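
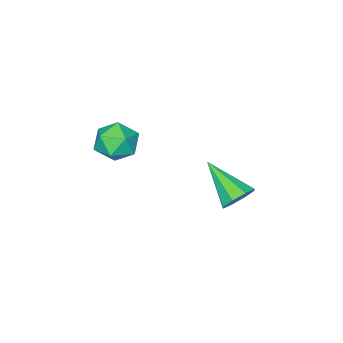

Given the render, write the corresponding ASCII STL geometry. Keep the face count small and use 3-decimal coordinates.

solid 
facet normal -0.002 0.829 -0.559
outer loop
vertex 0.386 -0.62 -0.128
vertex -0.211 -0.587 -0.077
vertex 0.253 -0.374 0.237
endloop
endfacet
facet normal 0.905 -0.118 0.409
outer loop
vertex 0.386 -0.62 -0.128
vertex 0.253 -0.374 0.237
vertex -0.209 -1.913 0.817
endloop
endfacet
facet normal -0.002 0.829 -0.559
outer loop
vertex 0.253 -0.374 0.237
vertex -0.211 -0.587 -0.077
vertex -0.151 -0.253 0.418
endloop
endfacet
facet normal 0.449 0.194 0.872
outer loop
vertex 0.253 -0.374 0.237
vertex -0.151 -0.253 0.418
vertex -0.209 -1.913 0.817
endloop
endfacet
facet normal 0.000 0.829 -0.559
outer loop
vertex -0.151 -0.253 0.418
vertex -0.211 -0.587 -0.077
vertex -0.591 -0.327 0.308
endloop
endfacet
facet normal -0.273 0.234 0.933
outer loop
vertex -0.151 -0.253 0.418
vertex -0.591 -0.327 0.308
vertex -0.209 -1.913 0.817
endloop
endfacet
facet normal -0.001 0.828 -0.560
outer loop
vertex -0.591 -0.327 0.308
vertex -0.211 -0.587 -0.077
vertex -0.808 -0.554 -0.027
endloop
endfacet
facet normal -0.832 -0.023 0.554
outer loop
vertex -0.591 -0.327 0.308
vertex -0.808 -0.554 -0.027
vertex -0.209 -1.913 0.817
endloop
endfacet
facet normal -0.001 0.829 -0.559
outer loop
vertex -0.808 -0.554 -0.027
vertex -0.211 -0.587 -0.077
vertex -0.676 -0.8 -0.392
endloop
endfacet
facet normal -0.905 -0.424 -0.041
outer loop
vertex -0.808 -0.554 -0.027
vertex -0.676 -0.8 -0.392
vertex -0.209 -1.913 0.817
endloop
endfacet
facet normal -0.001 0.829 -0.559
outer loop
vertex -0.676 -0.8 -0.392
vertex -0.211 -0.587 -0.077
vertex -0.271 -0.921 -0.572
endloop
endfacet
facet normal -0.446 -0.738 -0.507
outer loop
vertex -0.676 -0.8 -0.392
vertex -0.271 -0.921 -0.572
vertex -0.209 -1.913 0.817
endloop
endfacet
facet normal -0.003 0.829 -0.559
outer loop
vertex -0.271 -0.921 -0.572
vertex -0.211 -0.587 -0.077
vertex 0.168 -0.846 -0.463
endloop
endfacet
facet normal 0.274 -0.777 -0.567
outer loop
vertex -0.271 -0.921 -0.572
vertex 0.168 -0.846 -0.463
vertex -0.209 -1.913 0.817
endloop
endfacet
facet normal -0.002 0.830 -0.558
outer loop
vertex 0.168 -0.846 -0.463
vertex -0.211 -0.587 -0.077
vertex 0.386 -0.62 -0.128
endloop
endfacet
facet normal 0.832 -0.521 -0.190
outer loop
vertex 0.168 -0.846 -0.463
vertex 0.386 -0.62 -0.128
vertex -0.209 -1.913 0.817
endloop
endfacet
facet normal -0.346 0.896 0.278
outer loop
vertex 3.126 -1.327 3.294
vertex 2.674 -1.643 3.75
vertex 3.329 -1.457 3.967
endloop
endfacet
facet normal 0.338 0.938 0.079
outer loop
vertex 3.126 -1.327 3.294
vertex 3.329 -1.457 3.967
vertex 3.783 -1.575 3.427
endloop
endfacet
facet normal 0.387 0.705 -0.594
outer loop
vertex 3.126 -1.327 3.294
vertex 3.783 -1.575 3.427
vertex 3.408 -1.834 2.876
endloop
endfacet
facet normal -0.267 0.520 -0.811
outer loop
vertex 3.126 -1.327 3.294
vertex 3.408 -1.834 2.876
vertex 2.723 -1.875 3.075
endloop
endfacet
facet normal -0.720 0.638 -0.272
outer loop
vertex 3.126 -1.327 3.294
vertex 2.723 -1.875 3.075
vertex 2.674 -1.643 3.75
endloop
endfacet
facet normal 0.715 0.495 0.493
outer loop
vertex 3.783 -1.575 3.427
vertex 3.329 -1.457 3.967
vertex 3.737 -2.045 3.965
endloop
endfacet
facet normal -0.391 0.428 0.815
outer loop
vertex 3.329 -1.457 3.967
vertex 2.674 -1.643 3.75
vertex 3.052 -2.086 4.164
endloop
endfacet
facet normal -0.997 0.011 -0.076
outer loop
vertex 2.674 -1.643 3.75
vertex 2.723 -1.875 3.075
vertex 2.677 -2.345 3.613
endloop
endfacet
facet normal -0.264 -0.180 -0.947
outer loop
vertex 2.723 -1.875 3.075
vertex 3.408 -1.834 2.876
vertex 3.131 -2.463 3.073
endloop
endfacet
facet normal 0.794 0.120 -0.596
outer loop
vertex 3.408 -1.834 2.876
vertex 3.783 -1.575 3.427
vertex 3.786 -2.277 3.29
endloop
endfacet
facet normal 0.267 -0.520 0.811
outer loop
vertex 3.334 -2.593 3.746
vertex 3.737 -2.045 3.965
vertex 3.052 -2.086 4.164
endloop
endfacet
facet normal -0.387 -0.705 0.594
outer loop
vertex 3.334 -2.593 3.746
vertex 3.052 -2.086 4.164
vertex 2.677 -2.345 3.613
endloop
endfacet
facet normal -0.338 -0.938 -0.079
outer loop
vertex 3.334 -2.593 3.746
vertex 2.677 -2.345 3.613
vertex 3.131 -2.463 3.073
endloop
endfacet
facet normal 0.346 -0.896 -0.278
outer loop
vertex 3.334 -2.593 3.746
vertex 3.131 -2.463 3.073
vertex 3.786 -2.277 3.29
endloop
endfacet
facet normal 0.720 -0.638 0.272
outer loop
vertex 3.334 -2.593 3.746
vertex 3.786 -2.277 3.29
vertex 3.737 -2.045 3.965
endloop
endfacet
facet normal 0.264 0.180 0.947
outer loop
vertex 3.052 -2.086 4.164
vertex 3.737 -2.045 3.965
vertex 3.329 -1.457 3.967
endloop
endfacet
facet normal -0.794 -0.120 0.596
outer loop
vertex 2.677 -2.345 3.613
vertex 3.052 -2.086 4.164
vertex 2.674 -1.643 3.75
endloop
endfacet
facet normal -0.715 -0.495 -0.493
outer loop
vertex 3.131 -2.463 3.073
vertex 2.677 -2.345 3.613
vertex 2.723 -1.875 3.075
endloop
endfacet
facet normal 0.391 -0.428 -0.815
outer loop
vertex 3.786 -2.277 3.29
vertex 3.131 -2.463 3.073
vertex 3.408 -1.834 2.876
endloop
endfacet
facet normal 0.997 -0.011 0.076
outer loop
vertex 3.737 -2.045 3.965
vertex 3.786 -2.277 3.29
vertex 3.783 -1.575 3.427
endloop
endfacet

endsolid


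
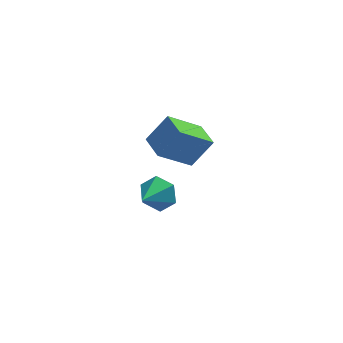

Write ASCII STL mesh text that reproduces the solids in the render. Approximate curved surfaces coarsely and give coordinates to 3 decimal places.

solid 
facet normal -0.605 -0.173 -0.777
outer loop
vertex 1.738 -0.991 2.914
vertex 1.468 -0.122 2.931
vertex 2.78 -0.65 2.027
endloop
endfacet
facet normal 0.297 -0.955 -0.019
outer loop
vertex 3.452 -0.458 2.889
vertex 1.738 -0.991 2.914
vertex 2.78 -0.65 2.027
endloop
endfacet
facet normal -0.605 -0.174 -0.777
outer loop
vertex 2.78 -0.65 2.027
vertex 1.468 -0.122 2.931
vertex 2.51 0.219 2.043
endloop
endfacet
facet normal 0.739 0.241 -0.630
outer loop
vertex 2.51 0.219 2.043
vertex 3.452 -0.458 2.889
vertex 2.78 -0.65 2.027
endloop
endfacet
facet normal -0.738 -0.242 0.630
outer loop
vertex 1.738 -0.991 2.914
vertex 2.14 0.07 3.793
vertex 1.468 -0.122 2.931
endloop
endfacet
facet normal 0.297 -0.955 -0.019
outer loop
vertex 2.41 -0.799 3.777
vertex 1.738 -0.991 2.914
vertex 3.452 -0.458 2.889
endloop
endfacet
facet normal -0.739 -0.241 0.629
outer loop
vertex 2.41 -0.799 3.777
vertex 2.14 0.07 3.793
vertex 1.738 -0.991 2.914
endloop
endfacet
facet normal -0.297 0.955 0.019
outer loop
vertex 1.468 -0.122 2.931
vertex 2.14 0.07 3.793
vertex 2.51 0.219 2.043
endloop
endfacet
facet normal 0.739 0.242 -0.629
outer loop
vertex 3.182 0.411 2.906
vertex 3.452 -0.458 2.889
vertex 2.51 0.219 2.043
endloop
endfacet
facet normal -0.297 0.955 0.019
outer loop
vertex 2.51 0.219 2.043
vertex 2.14 0.07 3.793
vertex 3.182 0.411 2.906
endloop
endfacet
facet normal 0.605 0.173 0.777
outer loop
vertex 3.182 0.411 2.906
vertex 2.41 -0.799 3.777
vertex 3.452 -0.458 2.889
endloop
endfacet
facet normal 0.605 0.174 0.777
outer loop
vertex 2.14 0.07 3.793
vertex 2.41 -0.799 3.777
vertex 3.182 0.411 2.906
endloop
endfacet
facet normal 0.524 0.731 -0.437
outer loop
vertex 2.397 0.789 -0.246
vertex 1.916 0.858 -0.708
vertex 1.89 1.215 -0.142
endloop
endfacet
facet normal 0.099 -0.124 0.987
outer loop
vertex 2.397 0.789 -0.246
vertex 1.89 1.215 -0.142
vertex 1.344 0.062 -0.232
endloop
endfacet
facet normal 0.525 0.731 -0.437
outer loop
vertex 1.89 1.215 -0.142
vertex 1.916 0.858 -0.708
vertex 1.41 1.284 -0.603
endloop
endfacet
facet normal -0.651 0.252 0.716
outer loop
vertex 1.89 1.215 -0.142
vertex 1.41 1.284 -0.603
vertex 1.344 0.062 -0.232
endloop
endfacet
facet normal 0.525 0.731 -0.437
outer loop
vertex 1.41 1.284 -0.603
vertex 1.916 0.858 -0.708
vertex 1.435 0.927 -1.17
endloop
endfacet
facet normal -0.997 0.034 -0.065
outer loop
vertex 1.41 1.284 -0.603
vertex 1.435 0.927 -1.17
vertex 1.344 0.062 -0.232
endloop
endfacet
facet normal 0.524 0.731 -0.437
outer loop
vertex 1.435 0.927 -1.17
vertex 1.916 0.858 -0.708
vertex 1.942 0.501 -1.274
endloop
endfacet
facet normal -0.592 -0.563 -0.577
outer loop
vertex 1.435 0.927 -1.17
vertex 1.942 0.501 -1.274
vertex 1.344 0.062 -0.232
endloop
endfacet
facet normal 0.525 0.731 -0.437
outer loop
vertex 1.942 0.501 -1.274
vertex 1.916 0.858 -0.708
vertex 2.422 0.432 -0.813
endloop
endfacet
facet normal 0.158 -0.939 -0.305
outer loop
vertex 1.942 0.501 -1.274
vertex 2.422 0.432 -0.813
vertex 1.344 0.062 -0.232
endloop
endfacet
facet normal 0.525 0.731 -0.437
outer loop
vertex 2.422 0.432 -0.813
vertex 1.916 0.858 -0.708
vertex 2.397 0.789 -0.246
endloop
endfacet
facet normal 0.504 -0.721 0.476
outer loop
vertex 2.422 0.432 -0.813
vertex 2.397 0.789 -0.246
vertex 1.344 0.062 -0.232
endloop
endfacet

endsolid


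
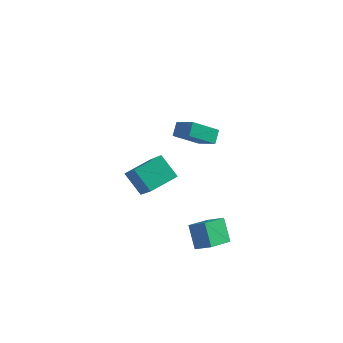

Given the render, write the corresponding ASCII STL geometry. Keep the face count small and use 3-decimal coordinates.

solid 
facet normal -0.697 0.239 0.676
outer loop
vertex -1.67 2.733 -1.895
vertex -0.821 4.145 -1.519
vertex -2.693 3.722 -3.301
endloop
endfacet
facet normal -0.502 -0.836 -0.223
outer loop
vertex -1.619 3.355 -4.341
vertex -1.67 2.733 -1.895
vertex -2.693 3.722 -3.301
endloop
endfacet
facet normal -0.697 0.239 0.676
outer loop
vertex -2.693 3.722 -3.301
vertex -0.821 4.145 -1.519
vertex -1.844 5.135 -2.924
endloop
endfacet
facet normal -0.511 0.495 -0.703
outer loop
vertex -1.844 5.135 -2.924
vertex -1.619 3.355 -4.341
vertex -2.693 3.722 -3.301
endloop
endfacet
facet normal 0.511 -0.495 0.703
outer loop
vertex -1.67 2.733 -1.895
vertex 0.253 3.778 -2.559
vertex -0.821 4.145 -1.519
endloop
endfacet
facet normal -0.502 -0.835 -0.223
outer loop
vertex -0.596 2.365 -2.936
vertex -1.67 2.733 -1.895
vertex -1.619 3.355 -4.341
endloop
endfacet
facet normal 0.511 -0.495 0.703
outer loop
vertex -0.596 2.365 -2.936
vertex 0.253 3.778 -2.559
vertex -1.67 2.733 -1.895
endloop
endfacet
facet normal 0.502 0.836 0.223
outer loop
vertex -0.821 4.145 -1.519
vertex 0.253 3.778 -2.559
vertex -1.844 5.135 -2.924
endloop
endfacet
facet normal -0.512 0.495 -0.703
outer loop
vertex -0.77 4.767 -3.965
vertex -1.619 3.355 -4.341
vertex -1.844 5.135 -2.924
endloop
endfacet
facet normal 0.502 0.836 0.223
outer loop
vertex -1.844 5.135 -2.924
vertex 0.253 3.778 -2.559
vertex -0.77 4.767 -3.965
endloop
endfacet
facet normal 0.697 -0.239 -0.676
outer loop
vertex -0.77 4.767 -3.965
vertex -0.596 2.365 -2.936
vertex -1.619 3.355 -4.341
endloop
endfacet
facet normal 0.698 -0.239 -0.676
outer loop
vertex 0.253 3.778 -2.559
vertex -0.596 2.365 -2.936
vertex -0.77 4.767 -3.965
endloop
endfacet
facet normal -0.864 0.025 -0.502
outer loop
vertex 2.305 0.46 -3.049
vertex 2.709 1.911 -3.672
vertex 2.926 -0.186 -4.15
endloop
endfacet
facet normal -0.248 -0.890 0.383
outer loop
vertex 3.791 -0.211 -3.648
vertex 2.305 0.46 -3.049
vertex 2.926 -0.186 -4.15
endloop
endfacet
facet normal -0.864 0.025 -0.502
outer loop
vertex 2.926 -0.186 -4.15
vertex 2.709 1.911 -3.672
vertex 3.33 1.265 -4.773
endloop
endfacet
facet normal 0.437 -0.455 -0.776
outer loop
vertex 3.33 1.265 -4.773
vertex 3.791 -0.211 -3.648
vertex 2.926 -0.186 -4.15
endloop
endfacet
facet normal -0.437 0.455 0.776
outer loop
vertex 2.305 0.46 -3.049
vertex 3.574 1.886 -3.17
vertex 2.709 1.911 -3.672
endloop
endfacet
facet normal -0.248 -0.890 0.383
outer loop
vertex 3.17 0.435 -2.547
vertex 2.305 0.46 -3.049
vertex 3.791 -0.211 -3.648
endloop
endfacet
facet normal -0.437 0.455 0.776
outer loop
vertex 3.17 0.435 -2.547
vertex 3.574 1.886 -3.17
vertex 2.305 0.46 -3.049
endloop
endfacet
facet normal 0.248 0.890 -0.383
outer loop
vertex 2.709 1.911 -3.672
vertex 3.574 1.886 -3.17
vertex 3.33 1.265 -4.773
endloop
endfacet
facet normal 0.437 -0.455 -0.776
outer loop
vertex 4.195 1.24 -4.271
vertex 3.791 -0.211 -3.648
vertex 3.33 1.265 -4.773
endloop
endfacet
facet normal 0.248 0.890 -0.383
outer loop
vertex 3.33 1.265 -4.773
vertex 3.574 1.886 -3.17
vertex 4.195 1.24 -4.271
endloop
endfacet
facet normal 0.864 -0.025 0.502
outer loop
vertex 4.195 1.24 -4.271
vertex 3.17 0.435 -2.547
vertex 3.791 -0.211 -3.648
endloop
endfacet
facet normal 0.864 -0.025 0.502
outer loop
vertex 3.574 1.886 -3.17
vertex 3.17 0.435 -2.547
vertex 4.195 1.24 -4.271
endloop
endfacet
facet normal -0.589 -0.564 0.579
outer loop
vertex 1.934 1.326 2.961
vertex 1.86 1.954 3.498
vertex 0.89 1.754 2.316
endloop
endfacet
facet normal 0.090 -0.757 -0.648
outer loop
vertex 1.86 2.686 1.362
vertex 1.934 1.326 2.961
vertex 0.89 1.754 2.316
endloop
endfacet
facet normal -0.588 -0.566 0.578
outer loop
vertex 0.89 1.754 2.316
vertex 1.86 1.954 3.498
vertex 0.815 2.382 2.854
endloop
endfacet
facet normal -0.804 0.329 -0.496
outer loop
vertex 0.815 2.382 2.854
vertex 1.86 2.686 1.362
vertex 0.89 1.754 2.316
endloop
endfacet
facet normal 0.804 -0.329 0.496
outer loop
vertex 1.934 1.326 2.961
vertex 2.83 2.886 2.544
vertex 1.86 1.954 3.498
endloop
endfacet
facet normal 0.089 -0.757 -0.648
outer loop
vertex 2.905 2.258 2.006
vertex 1.934 1.326 2.961
vertex 1.86 2.686 1.362
endloop
endfacet
facet normal 0.804 -0.329 0.496
outer loop
vertex 2.905 2.258 2.006
vertex 2.83 2.886 2.544
vertex 1.934 1.326 2.961
endloop
endfacet
facet normal -0.090 0.756 0.648
outer loop
vertex 1.86 1.954 3.498
vertex 2.83 2.886 2.544
vertex 0.815 2.382 2.854
endloop
endfacet
facet normal -0.804 0.329 -0.496
outer loop
vertex 1.786 3.314 1.899
vertex 1.86 2.686 1.362
vertex 0.815 2.382 2.854
endloop
endfacet
facet normal -0.090 0.757 0.647
outer loop
vertex 0.815 2.382 2.854
vertex 2.83 2.886 2.544
vertex 1.786 3.314 1.899
endloop
endfacet
facet normal 0.588 0.565 -0.579
outer loop
vertex 1.786 3.314 1.899
vertex 2.905 2.258 2.006
vertex 1.86 2.686 1.362
endloop
endfacet
facet normal 0.589 0.565 -0.578
outer loop
vertex 2.83 2.886 2.544
vertex 2.905 2.258 2.006
vertex 1.786 3.314 1.899
endloop
endfacet

endsolid


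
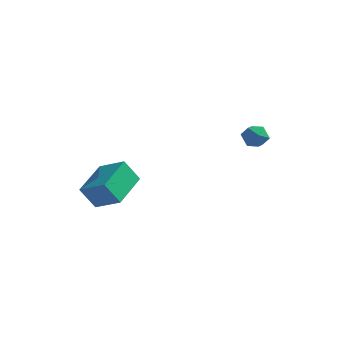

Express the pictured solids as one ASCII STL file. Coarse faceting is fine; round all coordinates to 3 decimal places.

solid 
facet normal -0.878 0.136 -0.458
outer loop
vertex -4.125 -3.029 -3.25
vertex -4.104 -1.159 -2.734
vertex -3.532 -2.746 -4.302
endloop
endfacet
facet normal -0.011 -0.964 -0.266
outer loop
vertex -2.276 -2.941 -3.646
vertex -4.125 -3.029 -3.25
vertex -3.532 -2.746 -4.302
endloop
endfacet
facet normal -0.878 0.137 -0.459
outer loop
vertex -3.532 -2.746 -4.302
vertex -4.104 -1.159 -2.734
vertex -3.511 -0.876 -3.785
endloop
endfacet
facet normal 0.478 0.229 -0.848
outer loop
vertex -3.511 -0.876 -3.785
vertex -2.276 -2.941 -3.646
vertex -3.532 -2.746 -4.302
endloop
endfacet
facet normal -0.478 -0.229 0.848
outer loop
vertex -4.125 -3.029 -3.25
vertex -2.848 -1.354 -2.078
vertex -4.104 -1.159 -2.734
endloop
endfacet
facet normal -0.011 -0.964 -0.266
outer loop
vertex -2.869 -3.224 -2.595
vertex -4.125 -3.029 -3.25
vertex -2.276 -2.941 -3.646
endloop
endfacet
facet normal -0.478 -0.229 0.848
outer loop
vertex -2.869 -3.224 -2.595
vertex -2.848 -1.354 -2.078
vertex -4.125 -3.029 -3.25
endloop
endfacet
facet normal 0.011 0.964 0.266
outer loop
vertex -4.104 -1.159 -2.734
vertex -2.848 -1.354 -2.078
vertex -3.511 -0.876 -3.785
endloop
endfacet
facet normal 0.478 0.229 -0.848
outer loop
vertex -2.255 -1.071 -3.13
vertex -2.276 -2.941 -3.646
vertex -3.511 -0.876 -3.785
endloop
endfacet
facet normal 0.011 0.964 0.266
outer loop
vertex -3.511 -0.876 -3.785
vertex -2.848 -1.354 -2.078
vertex -2.255 -1.071 -3.13
endloop
endfacet
facet normal 0.878 -0.136 0.459
outer loop
vertex -2.255 -1.071 -3.13
vertex -2.869 -3.224 -2.595
vertex -2.276 -2.941 -3.646
endloop
endfacet
facet normal 0.878 -0.137 0.458
outer loop
vertex -2.848 -1.354 -2.078
vertex -2.869 -3.224 -2.595
vertex -2.255 -1.071 -3.13
endloop
endfacet
facet normal 0.127 0.795 0.594
outer loop
vertex 2.476 1.248 -0.462
vertex 1.936 1.078 -0.119
vertex 2.53 0.847 0.063
endloop
endfacet
facet normal 0.754 0.557 0.348
outer loop
vertex 2.476 1.248 -0.462
vertex 2.53 0.847 0.063
vertex 2.877 0.721 -0.487
endloop
endfacet
facet normal 0.732 0.575 -0.365
outer loop
vertex 2.476 1.248 -0.462
vertex 2.877 0.721 -0.487
vertex 2.497 0.874 -1.008
endloop
endfacet
facet normal 0.093 0.823 -0.560
outer loop
vertex 2.476 1.248 -0.462
vertex 2.497 0.874 -1.008
vertex 1.916 1.094 -0.781
endloop
endfacet
facet normal -0.282 0.959 0.032
outer loop
vertex 2.476 1.248 -0.462
vertex 1.916 1.094 -0.781
vertex 1.936 1.078 -0.119
endloop
endfacet
facet normal 0.826 -0.125 0.550
outer loop
vertex 2.877 0.721 -0.487
vertex 2.53 0.847 0.063
vertex 2.584 0.226 -0.159
endloop
endfacet
facet normal -0.189 0.260 0.947
outer loop
vertex 2.53 0.847 0.063
vertex 1.936 1.078 -0.119
vertex 2.003 0.446 0.068
endloop
endfacet
facet normal -0.849 0.528 0.038
outer loop
vertex 1.936 1.078 -0.119
vertex 1.916 1.094 -0.781
vertex 1.623 0.599 -0.453
endloop
endfacet
facet normal -0.243 0.308 -0.920
outer loop
vertex 1.916 1.094 -0.781
vertex 2.497 0.874 -1.008
vertex 1.97 0.473 -1.003
endloop
endfacet
facet normal 0.791 -0.095 -0.605
outer loop
vertex 2.497 0.874 -1.008
vertex 2.877 0.721 -0.487
vertex 2.564 0.242 -0.821
endloop
endfacet
facet normal -0.093 -0.823 0.560
outer loop
vertex 2.024 0.072 -0.478
vertex 2.584 0.226 -0.159
vertex 2.003 0.446 0.068
endloop
endfacet
facet normal -0.732 -0.575 0.365
outer loop
vertex 2.024 0.072 -0.478
vertex 2.003 0.446 0.068
vertex 1.623 0.599 -0.453
endloop
endfacet
facet normal -0.754 -0.557 -0.348
outer loop
vertex 2.024 0.072 -0.478
vertex 1.623 0.599 -0.453
vertex 1.97 0.473 -1.003
endloop
endfacet
facet normal -0.127 -0.795 -0.594
outer loop
vertex 2.024 0.072 -0.478
vertex 1.97 0.473 -1.003
vertex 2.564 0.242 -0.821
endloop
endfacet
facet normal 0.282 -0.959 -0.032
outer loop
vertex 2.024 0.072 -0.478
vertex 2.564 0.242 -0.821
vertex 2.584 0.226 -0.159
endloop
endfacet
facet normal 0.243 -0.308 0.920
outer loop
vertex 2.003 0.446 0.068
vertex 2.584 0.226 -0.159
vertex 2.53 0.847 0.063
endloop
endfacet
facet normal -0.791 0.095 0.605
outer loop
vertex 1.623 0.599 -0.453
vertex 2.003 0.446 0.068
vertex 1.936 1.078 -0.119
endloop
endfacet
facet normal -0.826 0.125 -0.550
outer loop
vertex 1.97 0.473 -1.003
vertex 1.623 0.599 -0.453
vertex 1.916 1.094 -0.781
endloop
endfacet
facet normal 0.189 -0.260 -0.947
outer loop
vertex 2.564 0.242 -0.821
vertex 1.97 0.473 -1.003
vertex 2.497 0.874 -1.008
endloop
endfacet
facet normal 0.849 -0.528 -0.038
outer loop
vertex 2.584 0.226 -0.159
vertex 2.564 0.242 -0.821
vertex 2.877 0.721 -0.487
endloop
endfacet

endsolid


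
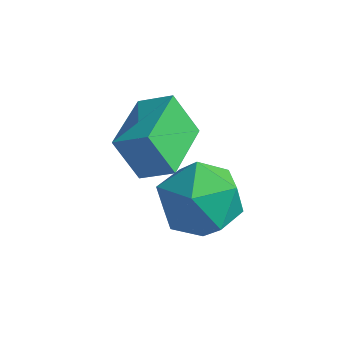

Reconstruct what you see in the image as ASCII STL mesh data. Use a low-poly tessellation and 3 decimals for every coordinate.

solid 
facet normal -0.506 -0.072 0.859
outer loop
vertex -0.082 -2.053 -2.629
vertex -0.45 -0.221 -2.693
vertex -1.022 -2.263 -3.2
endloop
endfacet
facet normal 0.198 -0.980 0.034
outer loop
vertex -0.29 -2.159 -4.447
vertex -0.082 -2.053 -2.629
vertex -1.022 -2.263 -3.2
endloop
endfacet
facet normal -0.506 -0.072 0.860
outer loop
vertex -1.022 -2.263 -3.2
vertex -0.45 -0.221 -2.693
vertex -1.391 -0.431 -3.264
endloop
endfacet
facet normal -0.840 -0.187 -0.509
outer loop
vertex -1.391 -0.431 -3.264
vertex -0.29 -2.159 -4.447
vertex -1.022 -2.263 -3.2
endloop
endfacet
facet normal 0.840 0.187 0.509
outer loop
vertex -0.082 -2.053 -2.629
vertex 0.282 -0.117 -3.94
vertex -0.45 -0.221 -2.693
endloop
endfacet
facet normal 0.198 -0.980 0.035
outer loop
vertex 0.651 -1.949 -3.876
vertex -0.082 -2.053 -2.629
vertex -0.29 -2.159 -4.447
endloop
endfacet
facet normal 0.840 0.187 0.509
outer loop
vertex 0.651 -1.949 -3.876
vertex 0.282 -0.117 -3.94
vertex -0.082 -2.053 -2.629
endloop
endfacet
facet normal -0.198 0.980 -0.034
outer loop
vertex -0.45 -0.221 -2.693
vertex 0.282 -0.117 -3.94
vertex -1.391 -0.431 -3.264
endloop
endfacet
facet normal -0.840 -0.187 -0.509
outer loop
vertex -0.658 -0.327 -4.511
vertex -0.29 -2.159 -4.447
vertex -1.391 -0.431 -3.264
endloop
endfacet
facet normal -0.198 0.980 -0.035
outer loop
vertex -1.391 -0.431 -3.264
vertex 0.282 -0.117 -3.94
vertex -0.658 -0.327 -4.511
endloop
endfacet
facet normal 0.506 0.072 -0.860
outer loop
vertex -0.658 -0.327 -4.511
vertex 0.651 -1.949 -3.876
vertex -0.29 -2.159 -4.447
endloop
endfacet
facet normal 0.506 0.072 -0.860
outer loop
vertex 0.282 -0.117 -3.94
vertex 0.651 -1.949 -3.876
vertex -0.658 -0.327 -4.511
endloop
endfacet
facet normal -0.997 -0.044 -0.063
outer loop
vertex 0.966 -3.017 -4.25
vertex 0.9 -3.26 -3.046
vertex 0.874 -2.095 -3.441
endloop
endfacet
facet normal -0.731 0.408 -0.548
outer loop
vertex 0.966 -3.017 -4.25
vertex 0.874 -2.095 -3.441
vertex 1.643 -2.0 -4.396
endloop
endfacet
facet normal -0.275 0.045 -0.960
outer loop
vertex 0.966 -3.017 -4.25
vertex 1.643 -2.0 -4.396
vertex 2.144 -3.107 -4.592
endloop
endfacet
facet normal -0.261 -0.630 -0.731
outer loop
vertex 0.966 -3.017 -4.25
vertex 2.144 -3.107 -4.592
vertex 1.684 -3.885 -3.758
endloop
endfacet
facet normal -0.707 -0.685 -0.177
outer loop
vertex 0.966 -3.017 -4.25
vertex 1.684 -3.885 -3.758
vertex 0.9 -3.26 -3.046
endloop
endfacet
facet normal -0.361 0.911 -0.200
outer loop
vertex 1.643 -2.0 -4.396
vertex 0.874 -2.095 -3.441
vertex 1.996 -1.615 -3.282
endloop
endfacet
facet normal -0.793 0.180 0.582
outer loop
vertex 0.874 -2.095 -3.441
vertex 0.9 -3.26 -3.046
vertex 1.536 -2.393 -2.448
endloop
endfacet
facet normal -0.322 -0.859 0.399
outer loop
vertex 0.9 -3.26 -3.046
vertex 1.684 -3.885 -3.758
vertex 2.037 -3.5 -2.644
endloop
endfacet
facet normal 0.400 -0.770 -0.498
outer loop
vertex 1.684 -3.885 -3.758
vertex 2.144 -3.107 -4.592
vertex 2.806 -3.405 -3.599
endloop
endfacet
facet normal 0.375 0.324 -0.869
outer loop
vertex 2.144 -3.107 -4.592
vertex 1.643 -2.0 -4.396
vertex 2.78 -2.24 -3.994
endloop
endfacet
facet normal 0.261 0.630 0.731
outer loop
vertex 2.714 -2.483 -2.79
vertex 1.996 -1.615 -3.282
vertex 1.536 -2.393 -2.448
endloop
endfacet
facet normal 0.275 -0.045 0.960
outer loop
vertex 2.714 -2.483 -2.79
vertex 1.536 -2.393 -2.448
vertex 2.037 -3.5 -2.644
endloop
endfacet
facet normal 0.731 -0.408 0.548
outer loop
vertex 2.714 -2.483 -2.79
vertex 2.037 -3.5 -2.644
vertex 2.806 -3.405 -3.599
endloop
endfacet
facet normal 0.997 0.044 0.063
outer loop
vertex 2.714 -2.483 -2.79
vertex 2.806 -3.405 -3.599
vertex 2.78 -2.24 -3.994
endloop
endfacet
facet normal 0.707 0.685 0.177
outer loop
vertex 2.714 -2.483 -2.79
vertex 2.78 -2.24 -3.994
vertex 1.996 -1.615 -3.282
endloop
endfacet
facet normal -0.400 0.770 0.498
outer loop
vertex 1.536 -2.393 -2.448
vertex 1.996 -1.615 -3.282
vertex 0.874 -2.095 -3.441
endloop
endfacet
facet normal -0.375 -0.324 0.869
outer loop
vertex 2.037 -3.5 -2.644
vertex 1.536 -2.393 -2.448
vertex 0.9 -3.26 -3.046
endloop
endfacet
facet normal 0.361 -0.911 0.200
outer loop
vertex 2.806 -3.405 -3.599
vertex 2.037 -3.5 -2.644
vertex 1.684 -3.885 -3.758
endloop
endfacet
facet normal 0.793 -0.180 -0.582
outer loop
vertex 2.78 -2.24 -3.994
vertex 2.806 -3.405 -3.599
vertex 2.144 -3.107 -4.592
endloop
endfacet
facet normal 0.322 0.859 -0.399
outer loop
vertex 1.996 -1.615 -3.282
vertex 2.78 -2.24 -3.994
vertex 1.643 -2.0 -4.396
endloop
endfacet

endsolid


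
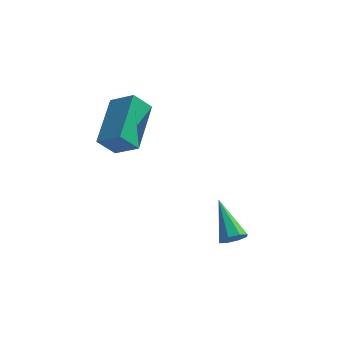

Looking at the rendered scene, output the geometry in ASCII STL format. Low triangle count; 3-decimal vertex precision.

solid 
facet normal 0.432 -0.690 -0.581
outer loop
vertex 2.576 0.178 1.801
vertex 2.338 0.364 1.403
vertex 2.777 0.452 1.625
endloop
endfacet
facet normal 0.585 0.088 0.806
outer loop
vertex 2.576 0.178 1.801
vertex 2.777 0.452 1.625
vertex 1.642 1.476 2.337
endloop
endfacet
facet normal 0.432 -0.691 -0.580
outer loop
vertex 2.777 0.452 1.625
vertex 2.338 0.364 1.403
vertex 2.721 0.674 1.319
endloop
endfacet
facet normal 0.736 0.605 0.304
outer loop
vertex 2.777 0.452 1.625
vertex 2.721 0.674 1.319
vertex 1.642 1.476 2.337
endloop
endfacet
facet normal 0.431 -0.690 -0.581
outer loop
vertex 2.721 0.674 1.319
vertex 2.338 0.364 1.403
vertex 2.44 0.715 1.062
endloop
endfacet
facet normal 0.386 0.878 -0.282
outer loop
vertex 2.721 0.674 1.319
vertex 2.44 0.715 1.062
vertex 1.642 1.476 2.337
endloop
endfacet
facet normal 0.431 -0.690 -0.581
outer loop
vertex 2.44 0.715 1.062
vertex 2.338 0.364 1.403
vertex 2.099 0.55 1.005
endloop
endfacet
facet normal -0.260 0.749 -0.610
outer loop
vertex 2.44 0.715 1.062
vertex 2.099 0.55 1.005
vertex 1.642 1.476 2.337
endloop
endfacet
facet normal 0.431 -0.690 -0.581
outer loop
vertex 2.099 0.55 1.005
vertex 2.338 0.364 1.403
vertex 1.898 0.276 1.181
endloop
endfacet
facet normal -0.824 0.292 -0.486
outer loop
vertex 2.099 0.55 1.005
vertex 1.898 0.276 1.181
vertex 1.642 1.476 2.337
endloop
endfacet
facet normal 0.431 -0.690 -0.581
outer loop
vertex 1.898 0.276 1.181
vertex 2.338 0.364 1.403
vertex 1.955 0.054 1.487
endloop
endfacet
facet normal -0.974 -0.225 0.018
outer loop
vertex 1.898 0.276 1.181
vertex 1.955 0.054 1.487
vertex 1.642 1.476 2.337
endloop
endfacet
facet normal 0.432 -0.691 -0.580
outer loop
vertex 1.955 0.054 1.487
vertex 2.338 0.364 1.403
vertex 2.235 0.013 1.744
endloop
endfacet
facet normal -0.625 -0.497 0.602
outer loop
vertex 1.955 0.054 1.487
vertex 2.235 0.013 1.744
vertex 1.642 1.476 2.337
endloop
endfacet
facet normal 0.431 -0.691 -0.581
outer loop
vertex 2.235 0.013 1.744
vertex 2.338 0.364 1.403
vertex 2.576 0.178 1.801
endloop
endfacet
facet normal 0.023 -0.368 0.930
outer loop
vertex 2.235 0.013 1.744
vertex 2.576 0.178 1.801
vertex 1.642 1.476 2.337
endloop
endfacet
facet normal -0.578 -0.315 0.753
outer loop
vertex -1.793 4.28 4.985
vertex -2.666 4.536 4.422
vertex -1.823 2.444 4.193
endloop
endfacet
facet normal 0.816 -0.240 0.526
outer loop
vertex -1.274 2.744 3.478
vertex -1.793 4.28 4.985
vertex -1.823 2.444 4.193
endloop
endfacet
facet normal -0.578 -0.315 0.753
outer loop
vertex -1.823 2.444 4.193
vertex -2.666 4.536 4.422
vertex -2.696 2.7 3.63
endloop
endfacet
facet normal -0.014 -0.918 -0.396
outer loop
vertex -2.696 2.7 3.63
vertex -1.274 2.744 3.478
vertex -1.823 2.444 4.193
endloop
endfacet
facet normal 0.014 0.918 0.396
outer loop
vertex -1.793 4.28 4.985
vertex -2.117 4.836 3.707
vertex -2.666 4.536 4.422
endloop
endfacet
facet normal 0.816 -0.240 0.526
outer loop
vertex -1.244 4.58 4.27
vertex -1.793 4.28 4.985
vertex -1.274 2.744 3.478
endloop
endfacet
facet normal 0.014 0.918 0.396
outer loop
vertex -1.244 4.58 4.27
vertex -2.117 4.836 3.707
vertex -1.793 4.28 4.985
endloop
endfacet
facet normal -0.816 0.240 -0.526
outer loop
vertex -2.666 4.536 4.422
vertex -2.117 4.836 3.707
vertex -2.696 2.7 3.63
endloop
endfacet
facet normal -0.014 -0.918 -0.396
outer loop
vertex -2.147 3.0 2.915
vertex -1.274 2.744 3.478
vertex -2.696 2.7 3.63
endloop
endfacet
facet normal -0.816 0.240 -0.526
outer loop
vertex -2.696 2.7 3.63
vertex -2.117 4.836 3.707
vertex -2.147 3.0 2.915
endloop
endfacet
facet normal 0.578 0.315 -0.753
outer loop
vertex -2.147 3.0 2.915
vertex -1.244 4.58 4.27
vertex -1.274 2.744 3.478
endloop
endfacet
facet normal 0.578 0.315 -0.753
outer loop
vertex -2.117 4.836 3.707
vertex -1.244 4.58 4.27
vertex -2.147 3.0 2.915
endloop
endfacet

endsolid


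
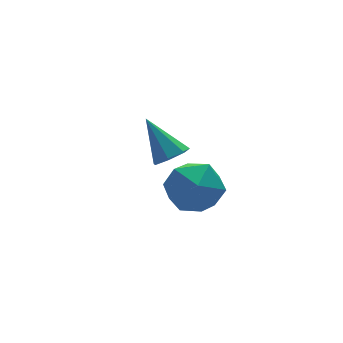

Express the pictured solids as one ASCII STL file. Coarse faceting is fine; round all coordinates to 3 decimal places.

solid 
facet normal 0.200 -0.622 -0.757
outer loop
vertex 2.203 0.491 -3.081
vertex 1.679 0.165 -2.952
vertex 1.75 0.658 -3.338
endloop
endfacet
facet normal 0.426 0.888 -0.173
outer loop
vertex 2.203 0.491 -3.081
vertex 1.75 0.658 -3.338
vertex 1.361 1.155 -1.748
endloop
endfacet
facet normal 0.201 -0.622 -0.757
outer loop
vertex 1.75 0.658 -3.338
vertex 1.679 0.165 -2.952
vertex 1.244 0.453 -3.304
endloop
endfacet
facet normal -0.371 0.857 -0.359
outer loop
vertex 1.75 0.658 -3.338
vertex 1.244 0.453 -3.304
vertex 1.361 1.155 -1.748
endloop
endfacet
facet normal 0.200 -0.622 -0.757
outer loop
vertex 1.244 0.453 -3.304
vertex 1.679 0.165 -2.952
vertex 1.066 0.032 -3.005
endloop
endfacet
facet normal -0.938 0.338 -0.082
outer loop
vertex 1.244 0.453 -3.304
vertex 1.066 0.032 -3.005
vertex 1.361 1.155 -1.748
endloop
endfacet
facet normal 0.201 -0.623 -0.756
outer loop
vertex 1.066 0.032 -3.005
vertex 1.679 0.165 -2.952
vertex 1.35 -0.289 -2.665
endloop
endfacet
facet normal -0.850 -0.278 0.448
outer loop
vertex 1.066 0.032 -3.005
vertex 1.35 -0.289 -2.665
vertex 1.361 1.155 -1.748
endloop
endfacet
facet normal 0.201 -0.623 -0.756
outer loop
vertex 1.35 -0.289 -2.665
vertex 1.679 0.165 -2.952
vertex 1.882 -0.268 -2.541
endloop
endfacet
facet normal -0.173 -0.527 0.832
outer loop
vertex 1.35 -0.289 -2.665
vertex 1.882 -0.268 -2.541
vertex 1.361 1.155 -1.748
endloop
endfacet
facet normal 0.200 -0.624 -0.756
outer loop
vertex 1.882 -0.268 -2.541
vertex 1.679 0.165 -2.952
vertex 2.261 0.079 -2.727
endloop
endfacet
facet normal 0.585 -0.221 0.780
outer loop
vertex 1.882 -0.268 -2.541
vertex 2.261 0.079 -2.727
vertex 1.361 1.155 -1.748
endloop
endfacet
facet normal 0.201 -0.622 -0.757
outer loop
vertex 2.261 0.079 -2.727
vertex 1.679 0.165 -2.952
vertex 2.203 0.491 -3.081
endloop
endfacet
facet normal 0.850 0.407 0.334
outer loop
vertex 2.261 0.079 -2.727
vertex 2.203 0.491 -3.081
vertex 1.361 1.155 -1.748
endloop
endfacet
facet normal -0.370 0.823 0.431
outer loop
vertex 0.165 -2.111 -2.07
vertex 0.285 -2.529 -1.17
vertex 1.022 -1.987 -1.572
endloop
endfacet
facet normal -0.038 0.983 -0.180
outer loop
vertex 0.165 -2.111 -2.07
vertex 1.022 -1.987 -1.572
vertex 1.037 -2.166 -2.555
endloop
endfacet
facet normal -0.353 0.616 -0.705
outer loop
vertex 0.165 -2.111 -2.07
vertex 1.037 -2.166 -2.555
vertex 0.309 -2.818 -2.76
endloop
endfacet
facet normal -0.879 0.229 -0.418
outer loop
vertex 0.165 -2.111 -2.07
vertex 0.309 -2.818 -2.76
vertex -0.156 -3.043 -1.905
endloop
endfacet
facet normal -0.890 0.357 0.284
outer loop
vertex 0.165 -2.111 -2.07
vertex -0.156 -3.043 -1.905
vertex 0.285 -2.529 -1.17
endloop
endfacet
facet normal 0.637 0.760 -0.129
outer loop
vertex 1.037 -2.166 -2.555
vertex 1.022 -1.987 -1.572
vertex 1.696 -2.617 -1.955
endloop
endfacet
facet normal 0.102 0.500 0.860
outer loop
vertex 1.022 -1.987 -1.572
vertex 0.285 -2.529 -1.17
vertex 1.231 -2.842 -1.1
endloop
endfacet
facet normal -0.740 -0.254 0.622
outer loop
vertex 0.285 -2.529 -1.17
vertex -0.156 -3.043 -1.905
vertex 0.503 -3.494 -1.305
endloop
endfacet
facet normal -0.723 -0.461 -0.515
outer loop
vertex -0.156 -3.043 -1.905
vertex 0.309 -2.818 -2.76
vertex 0.518 -3.673 -2.288
endloop
endfacet
facet normal 0.127 0.166 -0.978
outer loop
vertex 0.309 -2.818 -2.76
vertex 1.037 -2.166 -2.555
vertex 1.255 -3.131 -2.69
endloop
endfacet
facet normal 0.879 -0.229 0.418
outer loop
vertex 1.375 -3.549 -1.79
vertex 1.696 -2.617 -1.955
vertex 1.231 -2.842 -1.1
endloop
endfacet
facet normal 0.353 -0.616 0.705
outer loop
vertex 1.375 -3.549 -1.79
vertex 1.231 -2.842 -1.1
vertex 0.503 -3.494 -1.305
endloop
endfacet
facet normal 0.038 -0.983 0.180
outer loop
vertex 1.375 -3.549 -1.79
vertex 0.503 -3.494 -1.305
vertex 0.518 -3.673 -2.288
endloop
endfacet
facet normal 0.370 -0.823 -0.431
outer loop
vertex 1.375 -3.549 -1.79
vertex 0.518 -3.673 -2.288
vertex 1.255 -3.131 -2.69
endloop
endfacet
facet normal 0.890 -0.357 -0.284
outer loop
vertex 1.375 -3.549 -1.79
vertex 1.255 -3.131 -2.69
vertex 1.696 -2.617 -1.955
endloop
endfacet
facet normal 0.723 0.461 0.515
outer loop
vertex 1.231 -2.842 -1.1
vertex 1.696 -2.617 -1.955
vertex 1.022 -1.987 -1.572
endloop
endfacet
facet normal -0.127 -0.166 0.978
outer loop
vertex 0.503 -3.494 -1.305
vertex 1.231 -2.842 -1.1
vertex 0.285 -2.529 -1.17
endloop
endfacet
facet normal -0.637 -0.760 0.129
outer loop
vertex 0.518 -3.673 -2.288
vertex 0.503 -3.494 -1.305
vertex -0.156 -3.043 -1.905
endloop
endfacet
facet normal -0.102 -0.500 -0.860
outer loop
vertex 1.255 -3.131 -2.69
vertex 0.518 -3.673 -2.288
vertex 0.309 -2.818 -2.76
endloop
endfacet
facet normal 0.740 0.254 -0.622
outer loop
vertex 1.696 -2.617 -1.955
vertex 1.255 -3.131 -2.69
vertex 1.037 -2.166 -2.555
endloop
endfacet

endsolid


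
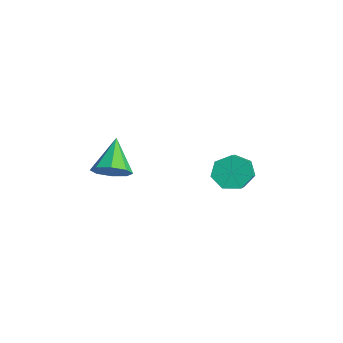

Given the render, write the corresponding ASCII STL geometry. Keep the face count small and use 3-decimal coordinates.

solid 
facet normal 0.632 -0.388 -0.671
outer loop
vertex -1.569 -2.867 -0.951
vertex -2.136 -2.629 -1.622
vertex -1.438 -2.228 -1.197
endloop
endfacet
facet normal 0.424 0.248 0.871
outer loop
vertex -1.569 -2.867 -0.951
vertex -1.438 -2.228 -1.197
vertex -3.304 -1.911 -0.378
endloop
endfacet
facet normal 0.631 -0.387 -0.672
outer loop
vertex -1.438 -2.228 -1.197
vertex -2.136 -2.629 -1.622
vertex -1.717 -1.824 -1.692
endloop
endfacet
facet normal 0.344 0.813 0.470
outer loop
vertex -1.438 -2.228 -1.197
vertex -1.717 -1.824 -1.692
vertex -3.304 -1.911 -0.378
endloop
endfacet
facet normal 0.631 -0.387 -0.672
outer loop
vertex -1.717 -1.824 -1.692
vertex -2.136 -2.629 -1.622
vertex -2.241 -1.892 -2.145
endloop
endfacet
facet normal -0.091 0.995 -0.044
outer loop
vertex -1.717 -1.824 -1.692
vertex -2.241 -1.892 -2.145
vertex -3.304 -1.911 -0.378
endloop
endfacet
facet normal 0.631 -0.387 -0.672
outer loop
vertex -2.241 -1.892 -2.145
vertex -2.136 -2.629 -1.622
vertex -2.704 -2.391 -2.292
endloop
endfacet
facet normal -0.625 0.688 -0.368
outer loop
vertex -2.241 -1.892 -2.145
vertex -2.704 -2.391 -2.292
vertex -3.304 -1.911 -0.378
endloop
endfacet
facet normal 0.630 -0.389 -0.672
outer loop
vertex -2.704 -2.391 -2.292
vertex -2.136 -2.629 -1.622
vertex -2.835 -3.029 -2.046
endloop
endfacet
facet normal -0.946 0.073 -0.315
outer loop
vertex -2.704 -2.391 -2.292
vertex -2.835 -3.029 -2.046
vertex -3.304 -1.911 -0.378
endloop
endfacet
facet normal 0.630 -0.388 -0.673
outer loop
vertex -2.835 -3.029 -2.046
vertex -2.136 -2.629 -1.622
vertex -2.556 -3.433 -1.552
endloop
endfacet
facet normal -0.866 -0.492 0.086
outer loop
vertex -2.835 -3.029 -2.046
vertex -2.556 -3.433 -1.552
vertex -3.304 -1.911 -0.378
endloop
endfacet
facet normal 0.631 -0.388 -0.671
outer loop
vertex -2.556 -3.433 -1.552
vertex -2.136 -2.629 -1.622
vertex -2.032 -3.366 -1.098
endloop
endfacet
facet normal -0.432 -0.674 0.599
outer loop
vertex -2.556 -3.433 -1.552
vertex -2.032 -3.366 -1.098
vertex -3.304 -1.911 -0.378
endloop
endfacet
facet normal 0.631 -0.388 -0.671
outer loop
vertex -2.032 -3.366 -1.098
vertex -2.136 -2.629 -1.622
vertex -1.569 -2.867 -0.951
endloop
endfacet
facet normal 0.103 -0.368 0.924
outer loop
vertex -2.032 -3.366 -1.098
vertex -1.569 -2.867 -0.951
vertex -3.304 -1.911 -0.378
endloop
endfacet
facet normal -0.738 0.424 -0.525
outer loop
vertex 1.978 1.529 -1.183
vertex 1.429 1.37 -0.54
vertex 1.919 2.065 -0.667
endloop
endfacet
facet normal 0.670 0.552 -0.496
outer loop
vertex 1.978 1.529 -1.183
vertex 1.919 2.065 -0.667
vertex 3.579 0.609 -0.043
endloop
endfacet
facet normal 0.670 0.551 -0.497
outer loop
vertex 3.579 0.609 -0.043
vertex 1.919 2.065 -0.667
vertex 3.52 1.146 0.473
endloop
endfacet
facet normal 0.739 -0.423 0.525
outer loop
vertex 3.579 0.609 -0.043
vertex 3.52 1.146 0.473
vertex 3.031 0.45 0.6
endloop
endfacet
facet normal -0.738 0.424 -0.526
outer loop
vertex 1.919 2.065 -0.667
vertex 1.429 1.37 -0.54
vertex 1.491 2.078 -0.056
endloop
endfacet
facet normal 0.356 0.906 0.230
outer loop
vertex 1.919 2.065 -0.667
vertex 1.491 2.078 -0.056
vertex 3.52 1.146 0.473
endloop
endfacet
facet normal 0.356 0.906 0.231
outer loop
vertex 3.52 1.146 0.473
vertex 1.491 2.078 -0.056
vertex 3.093 1.158 1.084
endloop
endfacet
facet normal 0.739 -0.423 0.525
outer loop
vertex 3.52 1.146 0.473
vertex 3.093 1.158 1.084
vertex 3.031 0.45 0.6
endloop
endfacet
facet normal -0.739 0.423 -0.525
outer loop
vertex 1.491 2.078 -0.056
vertex 1.429 1.37 -0.54
vertex 1.017 1.557 0.191
endloop
endfacet
facet normal -0.226 0.578 0.784
outer loop
vertex 1.491 2.078 -0.056
vertex 1.017 1.557 0.191
vertex 3.093 1.158 1.084
endloop
endfacet
facet normal -0.226 0.579 0.784
outer loop
vertex 3.093 1.158 1.084
vertex 1.017 1.557 0.191
vertex 2.618 0.638 1.331
endloop
endfacet
facet normal 0.737 -0.424 0.526
outer loop
vertex 3.093 1.158 1.084
vertex 2.618 0.638 1.331
vertex 3.031 0.45 0.6
endloop
endfacet
facet normal -0.738 0.424 -0.525
outer loop
vertex 1.017 1.557 0.191
vertex 1.429 1.37 -0.54
vertex 0.853 0.896 -0.113
endloop
endfacet
facet normal -0.638 -0.185 0.747
outer loop
vertex 1.017 1.557 0.191
vertex 0.853 0.896 -0.113
vertex 2.618 0.638 1.331
endloop
endfacet
facet normal -0.638 -0.185 0.747
outer loop
vertex 2.618 0.638 1.331
vertex 0.853 0.896 -0.113
vertex 2.454 -0.024 1.027
endloop
endfacet
facet normal 0.737 -0.424 0.526
outer loop
vertex 2.618 0.638 1.331
vertex 2.454 -0.024 1.027
vertex 3.031 0.45 0.6
endloop
endfacet
facet normal -0.738 0.423 -0.525
outer loop
vertex 0.853 0.896 -0.113
vertex 1.429 1.37 -0.54
vertex 1.123 0.591 -0.738
endloop
endfacet
facet normal -0.570 -0.808 0.148
outer loop
vertex 0.853 0.896 -0.113
vertex 1.123 0.591 -0.738
vertex 2.454 -0.024 1.027
endloop
endfacet
facet normal -0.570 -0.808 0.148
outer loop
vertex 2.454 -0.024 1.027
vertex 1.123 0.591 -0.738
vertex 2.724 -0.329 0.402
endloop
endfacet
facet normal 0.737 -0.424 0.526
outer loop
vertex 2.454 -0.024 1.027
vertex 2.724 -0.329 0.402
vertex 3.031 0.45 0.6
endloop
endfacet
facet normal -0.738 0.423 -0.526
outer loop
vertex 1.123 0.591 -0.738
vertex 1.429 1.37 -0.54
vertex 1.624 0.873 -1.214
endloop
endfacet
facet normal -0.072 -0.823 -0.563
outer loop
vertex 1.123 0.591 -0.738
vertex 1.624 0.873 -1.214
vertex 2.724 -0.329 0.402
endloop
endfacet
facet normal -0.072 -0.823 -0.563
outer loop
vertex 2.724 -0.329 0.402
vertex 1.624 0.873 -1.214
vertex 3.225 -0.047 -0.074
endloop
endfacet
facet normal 0.738 -0.424 0.525
outer loop
vertex 2.724 -0.329 0.402
vertex 3.225 -0.047 -0.074
vertex 3.031 0.45 0.6
endloop
endfacet
facet normal -0.738 0.423 -0.526
outer loop
vertex 1.624 0.873 -1.214
vertex 1.429 1.37 -0.54
vertex 1.978 1.529 -1.183
endloop
endfacet
facet normal 0.480 -0.219 -0.850
outer loop
vertex 1.624 0.873 -1.214
vertex 1.978 1.529 -1.183
vertex 3.225 -0.047 -0.074
endloop
endfacet
facet normal 0.480 -0.219 -0.850
outer loop
vertex 3.225 -0.047 -0.074
vertex 1.978 1.529 -1.183
vertex 3.579 0.609 -0.043
endloop
endfacet
facet normal 0.739 -0.423 0.525
outer loop
vertex 3.225 -0.047 -0.074
vertex 3.579 0.609 -0.043
vertex 3.031 0.45 0.6
endloop
endfacet

endsolid


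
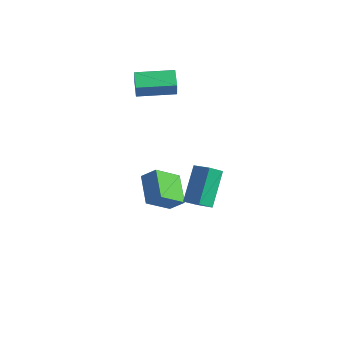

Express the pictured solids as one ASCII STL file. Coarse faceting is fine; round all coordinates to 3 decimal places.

solid 
facet normal -0.692 -0.275 -0.668
outer loop
vertex -0.56 -2.392 -3.263
vertex -1.607 -1.281 -2.636
vertex 0.016 -1.245 -4.332
endloop
endfacet
facet normal 0.634 -0.673 -0.380
outer loop
vertex 0.687 -0.979 -3.684
vertex -0.56 -2.392 -3.263
vertex 0.016 -1.245 -4.332
endloop
endfacet
facet normal -0.692 -0.275 -0.668
outer loop
vertex 0.016 -1.245 -4.332
vertex -1.607 -1.281 -2.636
vertex -1.031 -0.135 -3.705
endloop
endfacet
facet normal 0.345 0.687 -0.639
outer loop
vertex -1.031 -0.135 -3.705
vertex 0.687 -0.979 -3.684
vertex 0.016 -1.245 -4.332
endloop
endfacet
facet normal -0.346 -0.687 0.640
outer loop
vertex -0.56 -2.392 -3.263
vertex -0.936 -1.015 -1.988
vertex -1.607 -1.281 -2.636
endloop
endfacet
facet normal 0.635 -0.673 -0.380
outer loop
vertex 0.111 -2.125 -2.615
vertex -0.56 -2.392 -3.263
vertex 0.687 -0.979 -3.684
endloop
endfacet
facet normal -0.345 -0.687 0.640
outer loop
vertex 0.111 -2.125 -2.615
vertex -0.936 -1.015 -1.988
vertex -0.56 -2.392 -3.263
endloop
endfacet
facet normal -0.634 0.673 0.380
outer loop
vertex -1.607 -1.281 -2.636
vertex -0.936 -1.015 -1.988
vertex -1.031 -0.135 -3.705
endloop
endfacet
facet normal 0.345 0.686 -0.640
outer loop
vertex -0.36 0.132 -3.057
vertex 0.687 -0.979 -3.684
vertex -1.031 -0.135 -3.705
endloop
endfacet
facet normal -0.635 0.673 0.380
outer loop
vertex -1.031 -0.135 -3.705
vertex -0.936 -1.015 -1.988
vertex -0.36 0.132 -3.057
endloop
endfacet
facet normal 0.692 0.275 0.668
outer loop
vertex -0.36 0.132 -3.057
vertex 0.111 -2.125 -2.615
vertex 0.687 -0.979 -3.684
endloop
endfacet
facet normal 0.692 0.275 0.668
outer loop
vertex -0.936 -1.015 -1.988
vertex 0.111 -2.125 -2.615
vertex -0.36 0.132 -3.057
endloop
endfacet
facet normal -0.879 0.165 -0.448
outer loop
vertex 3.034 -4.641 0.793
vertex 2.65 -3.229 2.066
vertex 3.39 -4.095 0.295
endloop
endfacet
facet normal 0.198 -0.728 -0.656
outer loop
vertex 4.33 -4.271 0.774
vertex 3.034 -4.641 0.793
vertex 3.39 -4.095 0.295
endloop
endfacet
facet normal -0.879 0.165 -0.448
outer loop
vertex 3.39 -4.095 0.295
vertex 2.65 -3.229 2.066
vertex 3.006 -2.683 1.568
endloop
endfacet
facet normal 0.434 0.665 -0.607
outer loop
vertex 3.006 -2.683 1.568
vertex 4.33 -4.271 0.774
vertex 3.39 -4.095 0.295
endloop
endfacet
facet normal -0.434 -0.665 0.607
outer loop
vertex 3.034 -4.641 0.793
vertex 3.59 -3.405 2.545
vertex 2.65 -3.229 2.066
endloop
endfacet
facet normal 0.198 -0.728 -0.656
outer loop
vertex 3.974 -4.817 1.272
vertex 3.034 -4.641 0.793
vertex 4.33 -4.271 0.774
endloop
endfacet
facet normal -0.434 -0.665 0.607
outer loop
vertex 3.974 -4.817 1.272
vertex 3.59 -3.405 2.545
vertex 3.034 -4.641 0.793
endloop
endfacet
facet normal -0.198 0.728 0.656
outer loop
vertex 2.65 -3.229 2.066
vertex 3.59 -3.405 2.545
vertex 3.006 -2.683 1.568
endloop
endfacet
facet normal 0.434 0.665 -0.607
outer loop
vertex 3.946 -2.859 2.047
vertex 4.33 -4.271 0.774
vertex 3.006 -2.683 1.568
endloop
endfacet
facet normal -0.198 0.728 0.656
outer loop
vertex 3.006 -2.683 1.568
vertex 3.59 -3.405 2.545
vertex 3.946 -2.859 2.047
endloop
endfacet
facet normal 0.879 -0.165 0.448
outer loop
vertex 3.946 -2.859 2.047
vertex 3.974 -4.817 1.272
vertex 4.33 -4.271 0.774
endloop
endfacet
facet normal 0.879 -0.165 0.448
outer loop
vertex 3.59 -3.405 2.545
vertex 3.974 -4.817 1.272
vertex 3.946 -2.859 2.047
endloop
endfacet
facet normal -0.613 0.755 0.231
outer loop
vertex -3.011 0.263 3.371
vertex -1.515 1.467 3.403
vertex -3.121 0.421 2.564
endloop
endfacet
facet normal -0.779 -0.627 -0.017
outer loop
vertex -2.465 -0.387 2.317
vertex -3.011 0.263 3.371
vertex -3.121 0.421 2.564
endloop
endfacet
facet normal -0.613 0.755 0.231
outer loop
vertex -3.121 0.421 2.564
vertex -1.515 1.467 3.403
vertex -1.625 1.625 2.596
endloop
endfacet
facet normal -0.132 0.190 -0.973
outer loop
vertex -1.625 1.625 2.596
vertex -2.465 -0.387 2.317
vertex -3.121 0.421 2.564
endloop
endfacet
facet normal 0.132 -0.190 0.973
outer loop
vertex -3.011 0.263 3.371
vertex -0.859 0.659 3.156
vertex -1.515 1.467 3.403
endloop
endfacet
facet normal -0.779 -0.627 -0.017
outer loop
vertex -2.355 -0.545 3.124
vertex -3.011 0.263 3.371
vertex -2.465 -0.387 2.317
endloop
endfacet
facet normal 0.132 -0.190 0.973
outer loop
vertex -2.355 -0.545 3.124
vertex -0.859 0.659 3.156
vertex -3.011 0.263 3.371
endloop
endfacet
facet normal 0.779 0.627 0.017
outer loop
vertex -1.515 1.467 3.403
vertex -0.859 0.659 3.156
vertex -1.625 1.625 2.596
endloop
endfacet
facet normal -0.132 0.190 -0.973
outer loop
vertex -0.969 0.817 2.349
vertex -2.465 -0.387 2.317
vertex -1.625 1.625 2.596
endloop
endfacet
facet normal 0.779 0.627 0.017
outer loop
vertex -1.625 1.625 2.596
vertex -0.859 0.659 3.156
vertex -0.969 0.817 2.349
endloop
endfacet
facet normal 0.613 -0.755 -0.231
outer loop
vertex -0.969 0.817 2.349
vertex -2.355 -0.545 3.124
vertex -2.465 -0.387 2.317
endloop
endfacet
facet normal 0.613 -0.755 -0.231
outer loop
vertex -0.859 0.659 3.156
vertex -2.355 -0.545 3.124
vertex -0.969 0.817 2.349
endloop
endfacet

endsolid


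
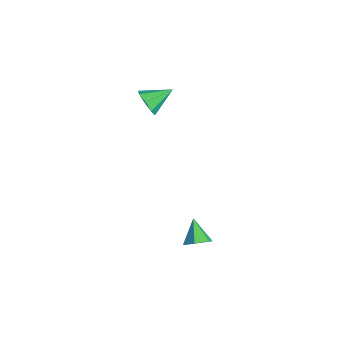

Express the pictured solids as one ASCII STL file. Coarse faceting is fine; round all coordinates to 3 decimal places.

solid 
facet normal -0.104 -0.904 -0.415
outer loop
vertex -2.697 1.255 3.582
vertex -3.137 1.57 3.007
vertex -2.365 1.434 3.109
endloop
endfacet
facet normal 0.789 0.127 0.602
outer loop
vertex -2.697 1.255 3.582
vertex -2.365 1.434 3.109
vertex -2.983 2.89 3.613
endloop
endfacet
facet normal -0.104 -0.904 -0.415
outer loop
vertex -2.365 1.434 3.109
vertex -3.137 1.57 3.007
vertex -2.486 1.693 2.576
endloop
endfacet
facet normal 0.918 0.395 -0.016
outer loop
vertex -2.365 1.434 3.109
vertex -2.486 1.693 2.576
vertex -2.983 2.89 3.613
endloop
endfacet
facet normal -0.104 -0.904 -0.415
outer loop
vertex -2.486 1.693 2.576
vertex -3.137 1.57 3.007
vertex -2.987 1.88 2.295
endloop
endfacet
facet normal 0.538 0.668 -0.514
outer loop
vertex -2.486 1.693 2.576
vertex -2.987 1.88 2.295
vertex -2.983 2.89 3.613
endloop
endfacet
facet normal -0.105 -0.903 -0.416
outer loop
vertex -2.987 1.88 2.295
vertex -3.137 1.57 3.007
vertex -3.576 1.886 2.431
endloop
endfacet
facet normal -0.131 0.787 -0.603
outer loop
vertex -2.987 1.88 2.295
vertex -3.576 1.886 2.431
vertex -2.983 2.89 3.613
endloop
endfacet
facet normal -0.105 -0.903 -0.416
outer loop
vertex -3.576 1.886 2.431
vertex -3.137 1.57 3.007
vertex -3.908 1.707 2.904
endloop
endfacet
facet normal -0.695 0.681 -0.230
outer loop
vertex -3.576 1.886 2.431
vertex -3.908 1.707 2.904
vertex -2.983 2.89 3.613
endloop
endfacet
facet normal -0.105 -0.904 -0.415
outer loop
vertex -3.908 1.707 2.904
vertex -3.137 1.57 3.007
vertex -3.788 1.448 3.437
endloop
endfacet
facet normal -0.825 0.413 0.386
outer loop
vertex -3.908 1.707 2.904
vertex -3.788 1.448 3.437
vertex -2.983 2.89 3.613
endloop
endfacet
facet normal -0.105 -0.904 -0.415
outer loop
vertex -3.788 1.448 3.437
vertex -3.137 1.57 3.007
vertex -3.286 1.261 3.718
endloop
endfacet
facet normal -0.444 0.140 0.885
outer loop
vertex -3.788 1.448 3.437
vertex -3.286 1.261 3.718
vertex -2.983 2.89 3.613
endloop
endfacet
facet normal -0.105 -0.904 -0.415
outer loop
vertex -3.286 1.261 3.718
vertex -3.137 1.57 3.007
vertex -2.697 1.255 3.582
endloop
endfacet
facet normal 0.225 0.021 0.974
outer loop
vertex -3.286 1.261 3.718
vertex -2.697 1.255 3.582
vertex -2.983 2.89 3.613
endloop
endfacet
facet normal 0.756 -0.214 -0.618
outer loop
vertex 3.983 1.232 -0.985
vertex 3.529 0.878 -1.418
vertex 3.647 1.582 -1.517
endloop
endfacet
facet normal 0.092 0.858 0.506
outer loop
vertex 3.983 1.232 -0.985
vertex 3.647 1.582 -1.517
vertex 2.531 1.162 -0.602
endloop
endfacet
facet normal 0.756 -0.214 -0.619
outer loop
vertex 3.647 1.582 -1.517
vertex 3.529 0.878 -1.418
vertex 3.193 1.229 -1.95
endloop
endfacet
facet normal -0.481 0.855 -0.193
outer loop
vertex 3.647 1.582 -1.517
vertex 3.193 1.229 -1.95
vertex 2.531 1.162 -0.602
endloop
endfacet
facet normal 0.756 -0.214 -0.619
outer loop
vertex 3.193 1.229 -1.95
vertex 3.529 0.878 -1.418
vertex 3.075 0.525 -1.851
endloop
endfacet
facet normal -0.896 0.089 -0.436
outer loop
vertex 3.193 1.229 -1.95
vertex 3.075 0.525 -1.851
vertex 2.531 1.162 -0.602
endloop
endfacet
facet normal 0.756 -0.214 -0.618
outer loop
vertex 3.075 0.525 -1.851
vertex 3.529 0.878 -1.418
vertex 3.411 0.175 -1.319
endloop
endfacet
facet normal -0.738 -0.674 0.022
outer loop
vertex 3.075 0.525 -1.851
vertex 3.411 0.175 -1.319
vertex 2.531 1.162 -0.602
endloop
endfacet
facet normal 0.756 -0.214 -0.618
outer loop
vertex 3.411 0.175 -1.319
vertex 3.529 0.878 -1.418
vertex 3.865 0.528 -0.886
endloop
endfacet
facet normal -0.166 -0.672 0.722
outer loop
vertex 3.411 0.175 -1.319
vertex 3.865 0.528 -0.886
vertex 2.531 1.162 -0.602
endloop
endfacet
facet normal 0.756 -0.214 -0.618
outer loop
vertex 3.865 0.528 -0.886
vertex 3.529 0.878 -1.418
vertex 3.983 1.232 -0.985
endloop
endfacet
facet normal 0.250 0.094 0.964
outer loop
vertex 3.865 0.528 -0.886
vertex 3.983 1.232 -0.985
vertex 2.531 1.162 -0.602
endloop
endfacet

endsolid


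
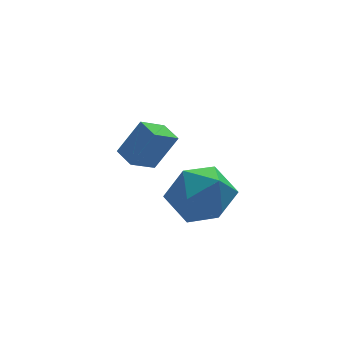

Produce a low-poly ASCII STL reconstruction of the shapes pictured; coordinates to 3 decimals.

solid 
facet normal -0.687 0.588 0.427
outer loop
vertex 2.75 -0.289 0.467
vertex 1.882 -1.15 0.258
vertex 2.528 -1.165 1.317
endloop
endfacet
facet normal -0.042 0.701 0.712
outer loop
vertex 2.75 -0.289 0.467
vertex 2.528 -1.165 1.317
vertex 3.695 -0.834 1.059
endloop
endfacet
facet normal 0.400 0.897 0.187
outer loop
vertex 2.75 -0.289 0.467
vertex 3.695 -0.834 1.059
vertex 3.771 -0.614 -0.16
endloop
endfacet
facet normal 0.029 0.906 -0.422
outer loop
vertex 2.75 -0.289 0.467
vertex 3.771 -0.614 -0.16
vertex 2.65 -0.809 -0.655
endloop
endfacet
facet normal -0.643 0.715 -0.274
outer loop
vertex 2.75 -0.289 0.467
vertex 2.65 -0.809 -0.655
vertex 1.882 -1.15 0.258
endloop
endfacet
facet normal 0.193 0.081 0.978
outer loop
vertex 3.695 -0.834 1.059
vertex 2.528 -1.165 1.317
vertex 3.41 -2.031 1.215
endloop
endfacet
facet normal -0.850 -0.099 0.517
outer loop
vertex 2.528 -1.165 1.317
vertex 1.882 -1.15 0.258
vertex 2.289 -2.226 0.72
endloop
endfacet
facet normal -0.780 0.105 -0.617
outer loop
vertex 1.882 -1.15 0.258
vertex 2.65 -0.809 -0.655
vertex 2.365 -2.006 -0.499
endloop
endfacet
facet normal 0.307 0.413 -0.857
outer loop
vertex 2.65 -0.809 -0.655
vertex 3.771 -0.614 -0.16
vertex 3.532 -1.675 -0.757
endloop
endfacet
facet normal 0.908 0.399 0.129
outer loop
vertex 3.771 -0.614 -0.16
vertex 3.695 -0.834 1.059
vertex 4.178 -1.69 0.302
endloop
endfacet
facet normal -0.029 -0.906 0.422
outer loop
vertex 3.31 -2.551 0.093
vertex 3.41 -2.031 1.215
vertex 2.289 -2.226 0.72
endloop
endfacet
facet normal -0.400 -0.897 -0.187
outer loop
vertex 3.31 -2.551 0.093
vertex 2.289 -2.226 0.72
vertex 2.365 -2.006 -0.499
endloop
endfacet
facet normal 0.042 -0.701 -0.712
outer loop
vertex 3.31 -2.551 0.093
vertex 2.365 -2.006 -0.499
vertex 3.532 -1.675 -0.757
endloop
endfacet
facet normal 0.687 -0.588 -0.427
outer loop
vertex 3.31 -2.551 0.093
vertex 3.532 -1.675 -0.757
vertex 4.178 -1.69 0.302
endloop
endfacet
facet normal 0.643 -0.715 0.274
outer loop
vertex 3.31 -2.551 0.093
vertex 4.178 -1.69 0.302
vertex 3.41 -2.031 1.215
endloop
endfacet
facet normal -0.307 -0.413 0.857
outer loop
vertex 2.289 -2.226 0.72
vertex 3.41 -2.031 1.215
vertex 2.528 -1.165 1.317
endloop
endfacet
facet normal -0.908 -0.399 -0.129
outer loop
vertex 2.365 -2.006 -0.499
vertex 2.289 -2.226 0.72
vertex 1.882 -1.15 0.258
endloop
endfacet
facet normal -0.193 -0.081 -0.978
outer loop
vertex 3.532 -1.675 -0.757
vertex 2.365 -2.006 -0.499
vertex 2.65 -0.809 -0.655
endloop
endfacet
facet normal 0.850 0.099 -0.517
outer loop
vertex 4.178 -1.69 0.302
vertex 3.532 -1.675 -0.757
vertex 3.771 -0.614 -0.16
endloop
endfacet
facet normal 0.780 -0.105 0.617
outer loop
vertex 3.41 -2.031 1.215
vertex 4.178 -1.69 0.302
vertex 3.695 -0.834 1.059
endloop
endfacet
facet normal -0.523 0.049 -0.851
outer loop
vertex 0.323 -2.773 3.053
vertex 0.142 -1.999 3.209
vertex 1.17 -2.474 2.549
endloop
endfacet
facet normal 0.223 -0.956 -0.192
outer loop
vertex 1.898 -2.541 3.731
vertex 0.323 -2.773 3.053
vertex 1.17 -2.474 2.549
endloop
endfacet
facet normal -0.524 0.048 -0.850
outer loop
vertex 1.17 -2.474 2.549
vertex 0.142 -1.999 3.209
vertex 0.989 -1.7 2.704
endloop
endfacet
facet normal 0.822 0.290 -0.490
outer loop
vertex 0.989 -1.7 2.704
vertex 1.898 -2.541 3.731
vertex 1.17 -2.474 2.549
endloop
endfacet
facet normal -0.822 -0.291 0.490
outer loop
vertex 0.323 -2.773 3.053
vertex 0.87 -2.066 4.391
vertex 0.142 -1.999 3.209
endloop
endfacet
facet normal 0.223 -0.956 -0.191
outer loop
vertex 1.051 -2.84 4.236
vertex 0.323 -2.773 3.053
vertex 1.898 -2.541 3.731
endloop
endfacet
facet normal -0.822 -0.290 0.490
outer loop
vertex 1.051 -2.84 4.236
vertex 0.87 -2.066 4.391
vertex 0.323 -2.773 3.053
endloop
endfacet
facet normal -0.223 0.956 0.192
outer loop
vertex 0.142 -1.999 3.209
vertex 0.87 -2.066 4.391
vertex 0.989 -1.7 2.704
endloop
endfacet
facet normal 0.822 0.291 -0.489
outer loop
vertex 1.717 -1.767 3.887
vertex 1.898 -2.541 3.731
vertex 0.989 -1.7 2.704
endloop
endfacet
facet normal -0.223 0.956 0.192
outer loop
vertex 0.989 -1.7 2.704
vertex 0.87 -2.066 4.391
vertex 1.717 -1.767 3.887
endloop
endfacet
facet normal 0.524 -0.049 0.850
outer loop
vertex 1.717 -1.767 3.887
vertex 1.051 -2.84 4.236
vertex 1.898 -2.541 3.731
endloop
endfacet
facet normal 0.523 -0.048 0.851
outer loop
vertex 0.87 -2.066 4.391
vertex 1.051 -2.84 4.236
vertex 1.717 -1.767 3.887
endloop
endfacet

endsolid


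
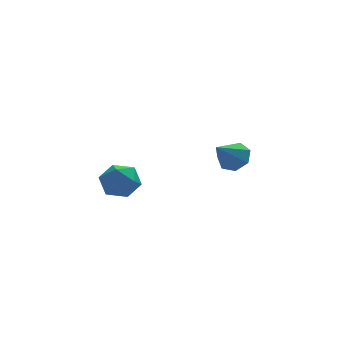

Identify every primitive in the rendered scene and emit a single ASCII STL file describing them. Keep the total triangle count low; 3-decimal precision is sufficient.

solid 
facet normal 0.618 0.448 -0.646
outer loop
vertex 3.106 -0.16 3.714
vertex 2.805 -0.477 3.206
vertex 2.655 0.118 3.475
endloop
endfacet
facet normal -0.145 0.500 0.854
outer loop
vertex 3.106 -0.16 3.714
vertex 2.655 0.118 3.475
vertex 1.995 -1.063 4.054
endloop
endfacet
facet normal 0.618 0.448 -0.646
outer loop
vertex 2.655 0.118 3.475
vertex 2.805 -0.477 3.206
vertex 2.317 -0.052 3.034
endloop
endfacet
facet normal -0.739 0.581 0.342
outer loop
vertex 2.655 0.118 3.475
vertex 2.317 -0.052 3.034
vertex 1.995 -1.063 4.054
endloop
endfacet
facet normal 0.617 0.447 -0.648
outer loop
vertex 2.317 -0.052 3.034
vertex 2.805 -0.477 3.206
vertex 2.346 -0.543 2.723
endloop
endfacet
facet normal -0.971 0.084 -0.223
outer loop
vertex 2.317 -0.052 3.034
vertex 2.346 -0.543 2.723
vertex 1.995 -1.063 4.054
endloop
endfacet
facet normal 0.617 0.447 -0.648
outer loop
vertex 2.346 -0.543 2.723
vertex 2.805 -0.477 3.206
vertex 2.721 -0.984 2.776
endloop
endfacet
facet normal -0.667 -0.617 -0.417
outer loop
vertex 2.346 -0.543 2.723
vertex 2.721 -0.984 2.776
vertex 1.995 -1.063 4.054
endloop
endfacet
facet normal 0.618 0.446 -0.647
outer loop
vertex 2.721 -0.984 2.776
vertex 2.805 -0.477 3.206
vertex 3.159 -1.044 3.153
endloop
endfacet
facet normal -0.056 -0.994 -0.093
outer loop
vertex 2.721 -0.984 2.776
vertex 3.159 -1.044 3.153
vertex 1.995 -1.063 4.054
endloop
endfacet
facet normal 0.619 0.447 -0.646
outer loop
vertex 3.159 -1.044 3.153
vertex 2.805 -0.477 3.206
vertex 3.33 -0.677 3.571
endloop
endfacet
facet normal 0.403 -0.763 0.505
outer loop
vertex 3.159 -1.044 3.153
vertex 3.33 -0.677 3.571
vertex 1.995 -1.063 4.054
endloop
endfacet
facet normal 0.619 0.447 -0.646
outer loop
vertex 3.33 -0.677 3.571
vertex 2.805 -0.477 3.206
vertex 3.106 -0.16 3.714
endloop
endfacet
facet normal 0.364 -0.099 0.926
outer loop
vertex 3.33 -0.677 3.571
vertex 3.106 -0.16 3.714
vertex 1.995 -1.063 4.054
endloop
endfacet
facet normal -0.582 0.212 0.785
outer loop
vertex -2.367 -2.508 3.823
vertex -1.838 -2.822 4.3
vertex -1.802 -2.065 4.122
endloop
endfacet
facet normal -0.677 0.688 0.261
outer loop
vertex -2.367 -2.508 3.823
vertex -1.802 -2.065 4.122
vertex -2.006 -1.983 3.376
endloop
endfacet
facet normal -0.886 0.334 -0.323
outer loop
vertex -2.367 -2.508 3.823
vertex -2.006 -1.983 3.376
vertex -2.169 -2.689 3.092
endloop
endfacet
facet normal -0.919 -0.360 -0.160
outer loop
vertex -2.367 -2.508 3.823
vertex -2.169 -2.689 3.092
vertex -2.065 -3.208 3.663
endloop
endfacet
facet normal -0.732 -0.436 0.525
outer loop
vertex -2.367 -2.508 3.823
vertex -2.065 -3.208 3.663
vertex -1.838 -2.822 4.3
endloop
endfacet
facet normal -0.047 0.991 0.122
outer loop
vertex -2.006 -1.983 3.376
vertex -1.802 -2.065 4.122
vertex -1.255 -1.972 3.577
endloop
endfacet
facet normal 0.107 0.223 0.969
outer loop
vertex -1.802 -2.065 4.122
vertex -1.838 -2.822 4.3
vertex -1.151 -2.491 4.148
endloop
endfacet
facet normal -0.135 -0.825 0.548
outer loop
vertex -1.838 -2.822 4.3
vertex -2.065 -3.208 3.663
vertex -1.314 -3.197 3.864
endloop
endfacet
facet normal -0.438 -0.704 -0.560
outer loop
vertex -2.065 -3.208 3.663
vertex -2.169 -2.689 3.092
vertex -1.518 -3.115 3.118
endloop
endfacet
facet normal -0.384 0.420 -0.822
outer loop
vertex -2.169 -2.689 3.092
vertex -2.006 -1.983 3.376
vertex -1.482 -2.358 2.94
endloop
endfacet
facet normal 0.919 0.360 0.160
outer loop
vertex -0.953 -2.672 3.417
vertex -1.255 -1.972 3.577
vertex -1.151 -2.491 4.148
endloop
endfacet
facet normal 0.886 -0.334 0.323
outer loop
vertex -0.953 -2.672 3.417
vertex -1.151 -2.491 4.148
vertex -1.314 -3.197 3.864
endloop
endfacet
facet normal 0.677 -0.688 -0.261
outer loop
vertex -0.953 -2.672 3.417
vertex -1.314 -3.197 3.864
vertex -1.518 -3.115 3.118
endloop
endfacet
facet normal 0.582 -0.212 -0.785
outer loop
vertex -0.953 -2.672 3.417
vertex -1.518 -3.115 3.118
vertex -1.482 -2.358 2.94
endloop
endfacet
facet normal 0.732 0.436 -0.525
outer loop
vertex -0.953 -2.672 3.417
vertex -1.482 -2.358 2.94
vertex -1.255 -1.972 3.577
endloop
endfacet
facet normal 0.438 0.704 0.560
outer loop
vertex -1.151 -2.491 4.148
vertex -1.255 -1.972 3.577
vertex -1.802 -2.065 4.122
endloop
endfacet
facet normal 0.384 -0.420 0.822
outer loop
vertex -1.314 -3.197 3.864
vertex -1.151 -2.491 4.148
vertex -1.838 -2.822 4.3
endloop
endfacet
facet normal 0.047 -0.991 -0.122
outer loop
vertex -1.518 -3.115 3.118
vertex -1.314 -3.197 3.864
vertex -2.065 -3.208 3.663
endloop
endfacet
facet normal -0.107 -0.223 -0.969
outer loop
vertex -1.482 -2.358 2.94
vertex -1.518 -3.115 3.118
vertex -2.169 -2.689 3.092
endloop
endfacet
facet normal 0.135 0.825 -0.548
outer loop
vertex -1.255 -1.972 3.577
vertex -1.482 -2.358 2.94
vertex -2.006 -1.983 3.376
endloop
endfacet

endsolid


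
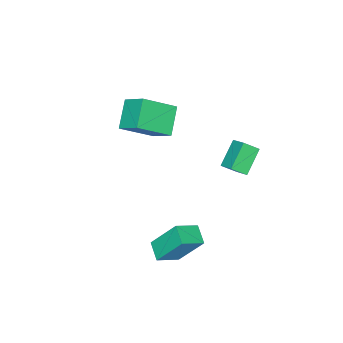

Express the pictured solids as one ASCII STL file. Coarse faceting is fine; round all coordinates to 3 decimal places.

solid 
facet normal -0.497 -0.794 0.350
outer loop
vertex 2.519 3.137 -1.856
vertex 1.421 3.561 -2.452
vertex 3.053 2.017 -3.637
endloop
endfacet
facet normal 0.832 -0.321 0.452
outer loop
vertex 3.579 2.859 -4.008
vertex 2.519 3.137 -1.856
vertex 3.053 2.017 -3.637
endloop
endfacet
facet normal -0.497 -0.794 0.351
outer loop
vertex 3.053 2.017 -3.637
vertex 1.421 3.561 -2.452
vertex 1.954 2.441 -4.233
endloop
endfacet
facet normal 0.246 -0.515 -0.821
outer loop
vertex 1.954 2.441 -4.233
vertex 3.579 2.859 -4.008
vertex 3.053 2.017 -3.637
endloop
endfacet
facet normal -0.246 0.516 0.821
outer loop
vertex 2.519 3.137 -1.856
vertex 1.947 4.403 -2.823
vertex 1.421 3.561 -2.452
endloop
endfacet
facet normal 0.832 -0.322 0.451
outer loop
vertex 3.046 3.979 -2.227
vertex 2.519 3.137 -1.856
vertex 3.579 2.859 -4.008
endloop
endfacet
facet normal -0.246 0.516 0.821
outer loop
vertex 3.046 3.979 -2.227
vertex 1.947 4.403 -2.823
vertex 2.519 3.137 -1.856
endloop
endfacet
facet normal -0.833 0.321 -0.451
outer loop
vertex 1.421 3.561 -2.452
vertex 1.947 4.403 -2.823
vertex 1.954 2.441 -4.233
endloop
endfacet
facet normal 0.246 -0.516 -0.821
outer loop
vertex 2.481 3.283 -4.604
vertex 3.579 2.859 -4.008
vertex 1.954 2.441 -4.233
endloop
endfacet
facet normal -0.832 0.322 -0.452
outer loop
vertex 1.954 2.441 -4.233
vertex 1.947 4.403 -2.823
vertex 2.481 3.283 -4.604
endloop
endfacet
facet normal 0.497 0.794 -0.351
outer loop
vertex 2.481 3.283 -4.604
vertex 3.046 3.979 -2.227
vertex 3.579 2.859 -4.008
endloop
endfacet
facet normal 0.496 0.794 -0.351
outer loop
vertex 1.947 4.403 -2.823
vertex 3.046 3.979 -2.227
vertex 2.481 3.283 -4.604
endloop
endfacet
facet normal -0.709 -0.398 0.582
outer loop
vertex -0.031 -2.334 2.525
vertex 0.046 -1.093 3.467
vertex -1.451 -1.411 1.425
endloop
endfacet
facet normal -0.049 -0.796 -0.604
outer loop
vertex -0.266 -0.747 0.453
vertex -0.031 -2.334 2.525
vertex -1.451 -1.411 1.425
endloop
endfacet
facet normal -0.709 -0.398 0.582
outer loop
vertex -1.451 -1.411 1.425
vertex 0.046 -1.093 3.467
vertex -1.374 -0.17 2.367
endloop
endfacet
facet normal -0.703 0.457 -0.545
outer loop
vertex -1.374 -0.17 2.367
vertex -0.266 -0.747 0.453
vertex -1.451 -1.411 1.425
endloop
endfacet
facet normal 0.703 -0.457 0.545
outer loop
vertex -0.031 -2.334 2.525
vertex 1.231 -0.429 2.495
vertex 0.046 -1.093 3.467
endloop
endfacet
facet normal -0.049 -0.796 -0.604
outer loop
vertex 1.154 -1.67 1.553
vertex -0.031 -2.334 2.525
vertex -0.266 -0.747 0.453
endloop
endfacet
facet normal 0.703 -0.457 0.545
outer loop
vertex 1.154 -1.67 1.553
vertex 1.231 -0.429 2.495
vertex -0.031 -2.334 2.525
endloop
endfacet
facet normal 0.049 0.796 0.604
outer loop
vertex 0.046 -1.093 3.467
vertex 1.231 -0.429 2.495
vertex -1.374 -0.17 2.367
endloop
endfacet
facet normal -0.703 0.457 -0.545
outer loop
vertex -0.189 0.494 1.395
vertex -0.266 -0.747 0.453
vertex -1.374 -0.17 2.367
endloop
endfacet
facet normal 0.049 0.796 0.604
outer loop
vertex -1.374 -0.17 2.367
vertex 1.231 -0.429 2.495
vertex -0.189 0.494 1.395
endloop
endfacet
facet normal 0.709 0.398 -0.582
outer loop
vertex -0.189 0.494 1.395
vertex 1.154 -1.67 1.553
vertex -0.266 -0.747 0.453
endloop
endfacet
facet normal 0.709 0.398 -0.582
outer loop
vertex 1.231 -0.429 2.495
vertex 1.154 -1.67 1.553
vertex -0.189 0.494 1.395
endloop
endfacet
facet normal -0.778 -0.157 0.608
outer loop
vertex -2.858 2.156 0.072
vertex -2.581 3.025 0.651
vertex -3.408 2.706 -0.49
endloop
endfacet
facet normal -0.256 -0.804 -0.536
outer loop
vertex -2.179 2.955 -1.451
vertex -2.858 2.156 0.072
vertex -3.408 2.706 -0.49
endloop
endfacet
facet normal -0.778 -0.157 0.608
outer loop
vertex -3.408 2.706 -0.49
vertex -2.581 3.025 0.651
vertex -3.131 3.575 0.089
endloop
endfacet
facet normal -0.574 0.573 -0.585
outer loop
vertex -3.131 3.575 0.089
vertex -2.179 2.955 -1.451
vertex -3.408 2.706 -0.49
endloop
endfacet
facet normal 0.574 -0.573 0.585
outer loop
vertex -2.858 2.156 0.072
vertex -1.352 3.274 -0.31
vertex -2.581 3.025 0.651
endloop
endfacet
facet normal -0.256 -0.804 -0.536
outer loop
vertex -1.629 2.405 -0.889
vertex -2.858 2.156 0.072
vertex -2.179 2.955 -1.451
endloop
endfacet
facet normal 0.574 -0.573 0.585
outer loop
vertex -1.629 2.405 -0.889
vertex -1.352 3.274 -0.31
vertex -2.858 2.156 0.072
endloop
endfacet
facet normal 0.256 0.804 0.536
outer loop
vertex -2.581 3.025 0.651
vertex -1.352 3.274 -0.31
vertex -3.131 3.575 0.089
endloop
endfacet
facet normal -0.574 0.573 -0.585
outer loop
vertex -1.902 3.824 -0.872
vertex -2.179 2.955 -1.451
vertex -3.131 3.575 0.089
endloop
endfacet
facet normal 0.256 0.804 0.536
outer loop
vertex -3.131 3.575 0.089
vertex -1.352 3.274 -0.31
vertex -1.902 3.824 -0.872
endloop
endfacet
facet normal 0.778 0.157 -0.608
outer loop
vertex -1.902 3.824 -0.872
vertex -1.629 2.405 -0.889
vertex -2.179 2.955 -1.451
endloop
endfacet
facet normal 0.778 0.157 -0.608
outer loop
vertex -1.352 3.274 -0.31
vertex -1.629 2.405 -0.889
vertex -1.902 3.824 -0.872
endloop
endfacet

endsolid


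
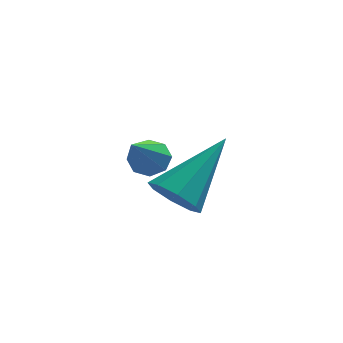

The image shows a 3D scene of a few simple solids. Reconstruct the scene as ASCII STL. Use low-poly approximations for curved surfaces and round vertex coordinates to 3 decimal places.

solid 
facet normal -0.589 -0.560 -0.583
outer loop
vertex 3.185 -1.292 2.447
vertex 2.606 -1.054 2.803
vertex 2.973 -0.836 2.223
endloop
endfacet
facet normal 0.858 0.158 -0.489
outer loop
vertex 3.185 -1.292 2.447
vertex 2.973 -0.836 2.223
vertex 3.814 0.094 3.997
endloop
endfacet
facet normal -0.589 -0.560 -0.583
outer loop
vertex 2.973 -0.836 2.223
vertex 2.606 -1.054 2.803
vertex 2.546 -0.507 2.338
endloop
endfacet
facet normal 0.401 0.719 -0.567
outer loop
vertex 2.973 -0.836 2.223
vertex 2.546 -0.507 2.338
vertex 3.814 0.094 3.997
endloop
endfacet
facet normal -0.589 -0.560 -0.582
outer loop
vertex 2.546 -0.507 2.338
vertex 2.606 -1.054 2.803
vertex 2.154 -0.498 2.726
endloop
endfacet
facet normal -0.184 0.961 -0.208
outer loop
vertex 2.546 -0.507 2.338
vertex 2.154 -0.498 2.726
vertex 3.814 0.094 3.997
endloop
endfacet
facet normal -0.589 -0.559 -0.584
outer loop
vertex 2.154 -0.498 2.726
vertex 2.606 -1.054 2.803
vertex 2.027 -0.815 3.158
endloop
endfacet
facet normal -0.555 0.740 0.380
outer loop
vertex 2.154 -0.498 2.726
vertex 2.027 -0.815 3.158
vertex 3.814 0.094 3.997
endloop
endfacet
facet normal -0.589 -0.560 -0.583
outer loop
vertex 2.027 -0.815 3.158
vertex 2.606 -1.054 2.803
vertex 2.239 -1.272 3.383
endloop
endfacet
facet normal -0.494 0.188 0.849
outer loop
vertex 2.027 -0.815 3.158
vertex 2.239 -1.272 3.383
vertex 3.814 0.094 3.997
endloop
endfacet
facet normal -0.589 -0.559 -0.583
outer loop
vertex 2.239 -1.272 3.383
vertex 2.606 -1.054 2.803
vertex 2.666 -1.601 3.267
endloop
endfacet
facet normal -0.037 -0.374 0.927
outer loop
vertex 2.239 -1.272 3.383
vertex 2.666 -1.601 3.267
vertex 3.814 0.094 3.997
endloop
endfacet
facet normal -0.589 -0.559 -0.583
outer loop
vertex 2.666 -1.601 3.267
vertex 2.606 -1.054 2.803
vertex 3.058 -1.609 2.879
endloop
endfacet
facet normal 0.548 -0.615 0.567
outer loop
vertex 2.666 -1.601 3.267
vertex 3.058 -1.609 2.879
vertex 3.814 0.094 3.997
endloop
endfacet
facet normal -0.589 -0.559 -0.584
outer loop
vertex 3.058 -1.609 2.879
vertex 2.606 -1.054 2.803
vertex 3.185 -1.292 2.447
endloop
endfacet
facet normal 0.919 -0.395 -0.020
outer loop
vertex 3.058 -1.609 2.879
vertex 3.185 -1.292 2.447
vertex 3.814 0.094 3.997
endloop
endfacet
facet normal 0.219 0.700 -0.680
outer loop
vertex 2.496 2.048 2.603
vertex 2.118 1.837 2.264
vertex 2.116 2.22 2.658
endloop
endfacet
facet normal 0.304 0.394 0.868
outer loop
vertex 2.496 2.048 2.603
vertex 2.116 2.22 2.658
vertex 1.682 0.443 3.616
endloop
endfacet
facet normal 0.218 0.700 -0.680
outer loop
vertex 2.116 2.22 2.658
vertex 2.118 1.837 2.264
vertex 1.737 2.168 2.483
endloop
endfacet
facet normal -0.418 0.508 0.753
outer loop
vertex 2.116 2.22 2.658
vertex 1.737 2.168 2.483
vertex 1.682 0.443 3.616
endloop
endfacet
facet normal 0.218 0.701 -0.679
outer loop
vertex 1.737 2.168 2.483
vertex 2.118 1.837 2.264
vertex 1.581 1.922 2.179
endloop
endfacet
facet normal -0.929 0.224 0.296
outer loop
vertex 1.737 2.168 2.483
vertex 1.581 1.922 2.179
vertex 1.682 0.443 3.616
endloop
endfacet
facet normal 0.218 0.700 -0.680
outer loop
vertex 1.581 1.922 2.179
vertex 2.118 1.837 2.264
vertex 1.739 1.626 1.925
endloop
endfacet
facet normal -0.927 -0.292 -0.236
outer loop
vertex 1.581 1.922 2.179
vertex 1.739 1.626 1.925
vertex 1.682 0.443 3.616
endloop
endfacet
facet normal 0.217 0.701 -0.679
outer loop
vertex 1.739 1.626 1.925
vertex 2.118 1.837 2.264
vertex 2.119 1.454 1.869
endloop
endfacet
facet normal -0.413 -0.740 -0.531
outer loop
vertex 1.739 1.626 1.925
vertex 2.119 1.454 1.869
vertex 1.682 0.443 3.616
endloop
endfacet
facet normal 0.219 0.701 -0.679
outer loop
vertex 2.119 1.454 1.869
vertex 2.118 1.837 2.264
vertex 2.498 1.506 2.045
endloop
endfacet
facet normal 0.311 -0.854 -0.417
outer loop
vertex 2.119 1.454 1.869
vertex 2.498 1.506 2.045
vertex 1.682 0.443 3.616
endloop
endfacet
facet normal 0.219 0.701 -0.679
outer loop
vertex 2.498 1.506 2.045
vertex 2.118 1.837 2.264
vertex 2.654 1.752 2.349
endloop
endfacet
facet normal 0.821 -0.570 0.040
outer loop
vertex 2.498 1.506 2.045
vertex 2.654 1.752 2.349
vertex 1.682 0.443 3.616
endloop
endfacet
facet normal 0.219 0.700 -0.680
outer loop
vertex 2.654 1.752 2.349
vertex 2.118 1.837 2.264
vertex 2.496 2.048 2.603
endloop
endfacet
facet normal 0.818 -0.054 0.572
outer loop
vertex 2.654 1.752 2.349
vertex 2.496 2.048 2.603
vertex 1.682 0.443 3.616
endloop
endfacet

endsolid
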